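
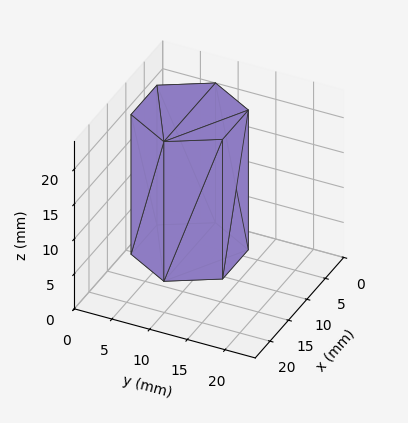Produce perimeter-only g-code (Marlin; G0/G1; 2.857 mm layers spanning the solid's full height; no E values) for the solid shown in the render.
Reading the render: the shape is a regular 6-sided prism (a cylinder approximated with 6 flat sides), circumscribed radius ≈ 7 mm, height ≈ 20 mm (dimensions read to the nearest mm from the axis ticks). For the g-code, the solid's height is divided into equal slices at the stated Δz and each level perimeter traced with G1 moves after a G0 lift.

; perimeter-only toolpath
G21 ; units = mm
G90 ; absolute positioning
G28 ; home
; layer 1
G0 Z2.857
G0 X14.000 Y7.000
G1 X10.500 Y13.062
G1 X3.500 Y13.062
G1 X0.000 Y7.000
G1 X3.500 Y0.938
G1 X10.500 Y0.938
G1 X14.000 Y7.000
; layer 2
G0 Z5.714
G0 X14.000 Y7.000
G1 X10.500 Y13.062
G1 X3.500 Y13.062
G1 X0.000 Y7.000
G1 X3.500 Y0.938
G1 X10.500 Y0.938
G1 X14.000 Y7.000
; layer 3
G0 Z8.571
G0 X14.000 Y7.000
G1 X10.500 Y13.062
G1 X3.500 Y13.062
G1 X0.000 Y7.000
G1 X3.500 Y0.938
G1 X10.500 Y0.938
G1 X14.000 Y7.000
; layer 4
G0 Z11.429
G0 X14.000 Y7.000
G1 X10.500 Y13.062
G1 X3.500 Y13.062
G1 X0.000 Y7.000
G1 X3.500 Y0.938
G1 X10.500 Y0.938
G1 X14.000 Y7.000
; layer 5
G0 Z14.286
G0 X14.000 Y7.000
G1 X10.500 Y13.062
G1 X3.500 Y13.062
G1 X0.000 Y7.000
G1 X3.500 Y0.938
G1 X10.500 Y0.938
G1 X14.000 Y7.000
; layer 6
G0 Z17.143
G0 X14.000 Y7.000
G1 X10.500 Y13.062
G1 X3.500 Y13.062
G1 X0.000 Y7.000
G1 X3.500 Y0.938
G1 X10.500 Y0.938
G1 X14.000 Y7.000
; layer 7
G0 Z20.000
G0 X14.000 Y7.000
G1 X10.500 Y13.062
G1 X3.500 Y13.062
G1 X0.000 Y7.000
G1 X3.500 Y0.938
G1 X10.500 Y0.938
G1 X14.000 Y7.000
M2 ; end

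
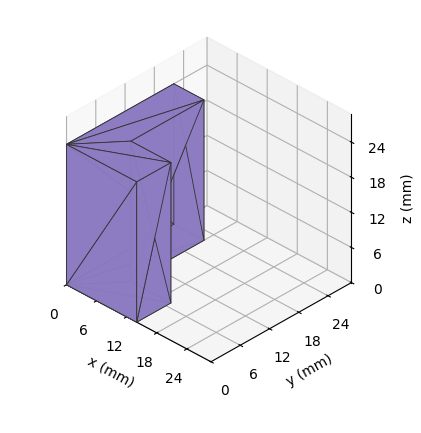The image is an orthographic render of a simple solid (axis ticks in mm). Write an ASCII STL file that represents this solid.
Reading the render: the shape is an L-shaped prism: outer 14 × 22 mm, arm thicknesses ≈ 7 mm (horizontal) and 6 mm (vertical), extruded 24 mm in z (dimensions read to the nearest mm from the axis ticks). For the STL, each face is triangulated and given an outward normal.

solid part
  facet normal 0.0000 0.0000 -1.0000
    outer loop
      vertex 14.000 7.000 0.000
      vertex 14.000 0.000 0.000
      vertex 0.000 0.000 0.000
    endloop
  endfacet
  facet normal 0.0000 0.0000 -1.0000
    outer loop
      vertex 6.000 7.000 0.000
      vertex 14.000 7.000 0.000
      vertex 0.000 0.000 0.000
    endloop
  endfacet
  facet normal 0.0000 0.0000 -1.0000
    outer loop
      vertex 6.000 22.000 0.000
      vertex 6.000 7.000 0.000
      vertex 0.000 0.000 0.000
    endloop
  endfacet
  facet normal 0.0000 0.0000 -1.0000
    outer loop
      vertex 0.000 22.000 0.000
      vertex 6.000 22.000 0.000
      vertex 0.000 0.000 0.000
    endloop
  endfacet
  facet normal 0.0000 0.0000 1.0000
    outer loop
      vertex 0.000 0.000 24.000
      vertex 14.000 0.000 24.000
      vertex 14.000 7.000 24.000
    endloop
  endfacet
  facet normal 0.0000 0.0000 1.0000
    outer loop
      vertex 0.000 0.000 24.000
      vertex 14.000 7.000 24.000
      vertex 6.000 7.000 24.000
    endloop
  endfacet
  facet normal 0.0000 0.0000 1.0000
    outer loop
      vertex 0.000 0.000 24.000
      vertex 6.000 7.000 24.000
      vertex 6.000 22.000 24.000
    endloop
  endfacet
  facet normal 0.0000 0.0000 1.0000
    outer loop
      vertex 0.000 0.000 24.000
      vertex 6.000 22.000 24.000
      vertex 0.000 22.000 24.000
    endloop
  endfacet
  facet normal 0.0000 -1.0000 0.0000
    outer loop
      vertex 0.000 0.000 0.000
      vertex 14.000 0.000 0.000
      vertex 14.000 0.000 24.000
    endloop
  endfacet
  facet normal 0.0000 -1.0000 0.0000
    outer loop
      vertex 0.000 0.000 0.000
      vertex 14.000 0.000 24.000
      vertex 0.000 0.000 24.000
    endloop
  endfacet
  facet normal 1.0000 0.0000 0.0000
    outer loop
      vertex 14.000 0.000 0.000
      vertex 14.000 7.000 0.000
      vertex 14.000 7.000 24.000
    endloop
  endfacet
  facet normal 1.0000 0.0000 0.0000
    outer loop
      vertex 14.000 0.000 0.000
      vertex 14.000 7.000 24.000
      vertex 14.000 0.000 24.000
    endloop
  endfacet
  facet normal 0.0000 1.0000 0.0000
    outer loop
      vertex 14.000 7.000 0.000
      vertex 6.000 7.000 0.000
      vertex 6.000 7.000 24.000
    endloop
  endfacet
  facet normal 0.0000 1.0000 0.0000
    outer loop
      vertex 14.000 7.000 0.000
      vertex 6.000 7.000 24.000
      vertex 14.000 7.000 24.000
    endloop
  endfacet
  facet normal 1.0000 0.0000 0.0000
    outer loop
      vertex 6.000 7.000 0.000
      vertex 6.000 22.000 0.000
      vertex 6.000 22.000 24.000
    endloop
  endfacet
  facet normal 1.0000 0.0000 0.0000
    outer loop
      vertex 6.000 7.000 0.000
      vertex 6.000 22.000 24.000
      vertex 6.000 7.000 24.000
    endloop
  endfacet
  facet normal 0.0000 1.0000 0.0000
    outer loop
      vertex 6.000 22.000 0.000
      vertex 0.000 22.000 0.000
      vertex 0.000 22.000 24.000
    endloop
  endfacet
  facet normal 0.0000 1.0000 0.0000
    outer loop
      vertex 6.000 22.000 0.000
      vertex 0.000 22.000 24.000
      vertex 6.000 22.000 24.000
    endloop
  endfacet
  facet normal -1.0000 0.0000 0.0000
    outer loop
      vertex 0.000 22.000 0.000
      vertex 0.000 0.000 0.000
      vertex 0.000 0.000 24.000
    endloop
  endfacet
  facet normal -1.0000 0.0000 0.0000
    outer loop
      vertex 0.000 22.000 0.000
      vertex 0.000 0.000 24.000
      vertex 0.000 22.000 24.000
    endloop
  endfacet
endsolid part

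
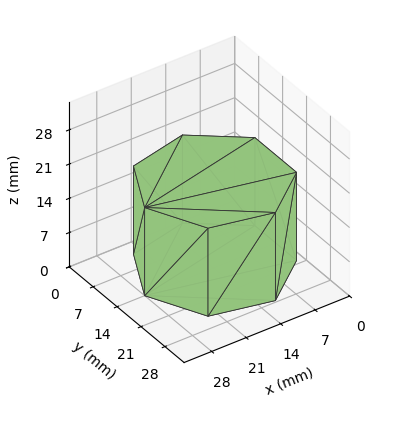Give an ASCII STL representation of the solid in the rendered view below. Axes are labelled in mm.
Reading the render: the shape is a regular 7-sided prism (a cylinder approximated with 7 flat sides), circumscribed radius ≈ 14 mm, height ≈ 18 mm (dimensions read to the nearest mm from the axis ticks). For the STL, each face is triangulated and given an outward normal.

solid part
  facet normal 0.0000 0.0000 -1.0000
    outer loop
      vertex 10.9 27.6 0.0
      vertex 22.7 24.9 0.0
      vertex 28.0 14.0 0.0
    endloop
  endfacet
  facet normal 0.0000 0.0000 -1.0000
    outer loop
      vertex 1.4 20.1 0.0
      vertex 10.9 27.6 0.0
      vertex 28.0 14.0 0.0
    endloop
  endfacet
  facet normal 0.0000 0.0000 -1.0000
    outer loop
      vertex 1.4 7.9 0.0
      vertex 1.4 20.1 0.0
      vertex 28.0 14.0 0.0
    endloop
  endfacet
  facet normal 0.0000 0.0000 -1.0000
    outer loop
      vertex 10.9 0.4 0.0
      vertex 1.4 7.9 0.0
      vertex 28.0 14.0 0.0
    endloop
  endfacet
  facet normal 0.0000 0.0000 -1.0000
    outer loop
      vertex 22.7 3.1 0.0
      vertex 10.9 0.4 0.0
      vertex 28.0 14.0 0.0
    endloop
  endfacet
  facet normal 0.0000 0.0000 1.0000
    outer loop
      vertex 28.0 14.0 18.0
      vertex 22.7 24.9 18.0
      vertex 10.9 27.6 18.0
    endloop
  endfacet
  facet normal 0.0000 0.0000 1.0000
    outer loop
      vertex 28.0 14.0 18.0
      vertex 10.9 27.6 18.0
      vertex 1.4 20.1 18.0
    endloop
  endfacet
  facet normal 0.0000 0.0000 1.0000
    outer loop
      vertex 28.0 14.0 18.0
      vertex 1.4 20.1 18.0
      vertex 1.4 7.9 18.0
    endloop
  endfacet
  facet normal 0.0000 0.0000 1.0000
    outer loop
      vertex 28.0 14.0 18.0
      vertex 1.4 7.9 18.0
      vertex 10.9 0.4 18.0
    endloop
  endfacet
  facet normal 0.0000 0.0000 1.0000
    outer loop
      vertex 28.0 14.0 18.0
      vertex 10.9 0.4 18.0
      vertex 22.7 3.1 18.0
    endloop
  endfacet
  facet normal 0.8993 0.4373 0.0000
    outer loop
      vertex 28.0 14.0 0.0
      vertex 22.7 24.9 0.0
      vertex 22.7 24.9 18.0
    endloop
  endfacet
  facet normal 0.8993 0.4373 0.0000
    outer loop
      vertex 28.0 14.0 0.0
      vertex 22.7 24.9 18.0
      vertex 28.0 14.0 18.0
    endloop
  endfacet
  facet normal 0.2230 0.9748 0.0000
    outer loop
      vertex 22.7 24.9 0.0
      vertex 10.9 27.6 0.0
      vertex 10.9 27.6 18.0
    endloop
  endfacet
  facet normal 0.2230 0.9748 0.0000
    outer loop
      vertex 22.7 24.9 0.0
      vertex 10.9 27.6 18.0
      vertex 22.7 24.9 18.0
    endloop
  endfacet
  facet normal -0.6196 0.7849 0.0000
    outer loop
      vertex 10.9 27.6 0.0
      vertex 1.4 20.1 0.0
      vertex 1.4 20.1 18.0
    endloop
  endfacet
  facet normal -0.6196 0.7849 0.0000
    outer loop
      vertex 10.9 27.6 0.0
      vertex 1.4 20.1 18.0
      vertex 10.9 27.6 18.0
    endloop
  endfacet
  facet normal -1.0000 0.0000 0.0000
    outer loop
      vertex 1.4 20.1 0.0
      vertex 1.4 7.9 0.0
      vertex 1.4 7.9 18.0
    endloop
  endfacet
  facet normal -1.0000 0.0000 0.0000
    outer loop
      vertex 1.4 20.1 0.0
      vertex 1.4 7.9 18.0
      vertex 1.4 20.1 18.0
    endloop
  endfacet
  facet normal -0.6196 -0.7849 0.0000
    outer loop
      vertex 1.4 7.9 0.0
      vertex 10.9 0.4 0.0
      vertex 10.9 0.4 18.0
    endloop
  endfacet
  facet normal -0.6196 -0.7849 0.0000
    outer loop
      vertex 1.4 7.9 0.0
      vertex 10.9 0.4 18.0
      vertex 1.4 7.9 18.0
    endloop
  endfacet
  facet normal 0.2230 -0.9748 0.0000
    outer loop
      vertex 10.9 0.4 0.0
      vertex 22.7 3.1 0.0
      vertex 22.7 3.1 18.0
    endloop
  endfacet
  facet normal 0.2230 -0.9748 0.0000
    outer loop
      vertex 10.9 0.4 0.0
      vertex 22.7 3.1 18.0
      vertex 10.9 0.4 18.0
    endloop
  endfacet
  facet normal 0.8993 -0.4373 0.0000
    outer loop
      vertex 22.7 3.1 0.0
      vertex 28.0 14.0 0.0
      vertex 28.0 14.0 18.0
    endloop
  endfacet
  facet normal 0.8993 -0.4373 0.0000
    outer loop
      vertex 22.7 3.1 0.0
      vertex 28.0 14.0 18.0
      vertex 22.7 3.1 18.0
    endloop
  endfacet
endsolid part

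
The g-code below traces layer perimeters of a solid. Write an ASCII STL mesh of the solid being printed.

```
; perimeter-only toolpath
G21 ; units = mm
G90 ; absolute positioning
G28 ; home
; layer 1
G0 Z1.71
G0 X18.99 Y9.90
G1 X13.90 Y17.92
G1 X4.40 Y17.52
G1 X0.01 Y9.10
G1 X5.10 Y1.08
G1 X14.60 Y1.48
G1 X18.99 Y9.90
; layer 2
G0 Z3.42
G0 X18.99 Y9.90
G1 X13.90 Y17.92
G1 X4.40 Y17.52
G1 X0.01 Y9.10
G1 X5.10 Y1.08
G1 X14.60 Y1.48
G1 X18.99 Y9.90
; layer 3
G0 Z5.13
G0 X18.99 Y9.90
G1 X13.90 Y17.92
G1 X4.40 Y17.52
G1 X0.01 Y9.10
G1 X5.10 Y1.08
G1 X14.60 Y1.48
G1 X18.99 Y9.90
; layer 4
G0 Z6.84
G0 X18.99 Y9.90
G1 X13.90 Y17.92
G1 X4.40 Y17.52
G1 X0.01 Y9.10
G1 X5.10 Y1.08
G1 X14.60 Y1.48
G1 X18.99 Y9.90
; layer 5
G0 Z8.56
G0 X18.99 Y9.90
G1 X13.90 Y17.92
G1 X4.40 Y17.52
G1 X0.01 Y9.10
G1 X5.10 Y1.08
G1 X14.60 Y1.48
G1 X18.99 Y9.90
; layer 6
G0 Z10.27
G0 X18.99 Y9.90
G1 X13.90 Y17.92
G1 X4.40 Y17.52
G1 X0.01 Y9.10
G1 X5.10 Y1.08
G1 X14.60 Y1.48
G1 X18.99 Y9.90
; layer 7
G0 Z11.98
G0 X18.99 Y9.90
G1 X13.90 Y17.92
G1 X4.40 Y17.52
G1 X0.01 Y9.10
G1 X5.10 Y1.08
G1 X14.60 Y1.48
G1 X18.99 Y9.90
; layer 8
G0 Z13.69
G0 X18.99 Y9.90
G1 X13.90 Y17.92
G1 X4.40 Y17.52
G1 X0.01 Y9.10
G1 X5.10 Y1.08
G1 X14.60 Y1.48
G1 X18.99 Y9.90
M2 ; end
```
solid part
  facet normal 0.0000 0.0000 -1.0000
    outer loop
      vertex 4.40 17.52 0.00
      vertex 13.90 17.92 0.00
      vertex 18.99 9.90 0.00
    endloop
  endfacet
  facet normal 0.0000 0.0000 -1.0000
    outer loop
      vertex 0.01 9.10 0.00
      vertex 4.40 17.52 0.00
      vertex 18.99 9.90 0.00
    endloop
  endfacet
  facet normal 0.0000 0.0000 -1.0000
    outer loop
      vertex 5.10 1.08 0.00
      vertex 0.01 9.10 0.00
      vertex 18.99 9.90 0.00
    endloop
  endfacet
  facet normal 0.0000 0.0000 -1.0000
    outer loop
      vertex 14.60 1.48 0.00
      vertex 5.10 1.08 0.00
      vertex 18.99 9.90 0.00
    endloop
  endfacet
  facet normal 0.0000 0.0000 1.0000
    outer loop
      vertex 18.99 9.90 13.69
      vertex 13.90 17.92 13.69
      vertex 4.40 17.52 13.69
    endloop
  endfacet
  facet normal 0.0000 0.0000 1.0000
    outer loop
      vertex 18.99 9.90 13.69
      vertex 4.40 17.52 13.69
      vertex 0.01 9.10 13.69
    endloop
  endfacet
  facet normal 0.0000 0.0000 1.0000
    outer loop
      vertex 18.99 9.90 13.69
      vertex 0.01 9.10 13.69
      vertex 5.10 1.08 13.69
    endloop
  endfacet
  facet normal 0.0000 0.0000 1.0000
    outer loop
      vertex 18.99 9.90 13.69
      vertex 5.10 1.08 13.69
      vertex 14.60 1.48 13.69
    endloop
  endfacet
  facet normal 0.8443 0.5359 0.0000
    outer loop
      vertex 18.99 9.90 0.00
      vertex 13.90 17.92 0.00
      vertex 13.90 17.92 13.69
    endloop
  endfacet
  facet normal 0.8443 0.5359 0.0000
    outer loop
      vertex 18.99 9.90 0.00
      vertex 13.90 17.92 13.69
      vertex 18.99 9.90 13.69
    endloop
  endfacet
  facet normal -0.0421 0.9991 0.0000
    outer loop
      vertex 13.90 17.92 0.00
      vertex 4.40 17.52 0.00
      vertex 4.40 17.52 13.69
    endloop
  endfacet
  facet normal -0.0421 0.9991 0.0000
    outer loop
      vertex 13.90 17.92 0.00
      vertex 4.40 17.52 13.69
      vertex 13.90 17.92 13.69
    endloop
  endfacet
  facet normal -0.8867 0.4623 0.0000
    outer loop
      vertex 4.40 17.52 0.00
      vertex 0.01 9.10 0.00
      vertex 0.01 9.10 13.69
    endloop
  endfacet
  facet normal -0.8867 0.4623 0.0000
    outer loop
      vertex 4.40 17.52 0.00
      vertex 0.01 9.10 13.69
      vertex 4.40 17.52 13.69
    endloop
  endfacet
  facet normal -0.8443 -0.5359 0.0000
    outer loop
      vertex 0.01 9.10 0.00
      vertex 5.10 1.08 0.00
      vertex 5.10 1.08 13.69
    endloop
  endfacet
  facet normal -0.8443 -0.5359 0.0000
    outer loop
      vertex 0.01 9.10 0.00
      vertex 5.10 1.08 13.69
      vertex 0.01 9.10 13.69
    endloop
  endfacet
  facet normal 0.0421 -0.9991 0.0000
    outer loop
      vertex 5.10 1.08 0.00
      vertex 14.60 1.48 0.00
      vertex 14.60 1.48 13.69
    endloop
  endfacet
  facet normal 0.0421 -0.9991 0.0000
    outer loop
      vertex 5.10 1.08 0.00
      vertex 14.60 1.48 13.69
      vertex 5.10 1.08 13.69
    endloop
  endfacet
  facet normal 0.8867 -0.4623 0.0000
    outer loop
      vertex 14.60 1.48 0.00
      vertex 18.99 9.90 0.00
      vertex 18.99 9.90 13.69
    endloop
  endfacet
  facet normal 0.8867 -0.4623 0.0000
    outer loop
      vertex 14.60 1.48 0.00
      vertex 18.99 9.90 13.69
      vertex 14.60 1.48 13.69
    endloop
  endfacet
endsolid part

The G0 Z moves step by Δz≈1.71 mm. Every layer's G1 loop is the same polygon, so the solid is a straight extrusion of it from z=0 to z≈13.7. Closing with flat bottom and top caps and triangulating gives 20 facets — a regular 6-sided prism (a cylinder approximated with 6 flat sides), circumscribed radius ≈ 9.5 mm, height ≈ 13.7 mm.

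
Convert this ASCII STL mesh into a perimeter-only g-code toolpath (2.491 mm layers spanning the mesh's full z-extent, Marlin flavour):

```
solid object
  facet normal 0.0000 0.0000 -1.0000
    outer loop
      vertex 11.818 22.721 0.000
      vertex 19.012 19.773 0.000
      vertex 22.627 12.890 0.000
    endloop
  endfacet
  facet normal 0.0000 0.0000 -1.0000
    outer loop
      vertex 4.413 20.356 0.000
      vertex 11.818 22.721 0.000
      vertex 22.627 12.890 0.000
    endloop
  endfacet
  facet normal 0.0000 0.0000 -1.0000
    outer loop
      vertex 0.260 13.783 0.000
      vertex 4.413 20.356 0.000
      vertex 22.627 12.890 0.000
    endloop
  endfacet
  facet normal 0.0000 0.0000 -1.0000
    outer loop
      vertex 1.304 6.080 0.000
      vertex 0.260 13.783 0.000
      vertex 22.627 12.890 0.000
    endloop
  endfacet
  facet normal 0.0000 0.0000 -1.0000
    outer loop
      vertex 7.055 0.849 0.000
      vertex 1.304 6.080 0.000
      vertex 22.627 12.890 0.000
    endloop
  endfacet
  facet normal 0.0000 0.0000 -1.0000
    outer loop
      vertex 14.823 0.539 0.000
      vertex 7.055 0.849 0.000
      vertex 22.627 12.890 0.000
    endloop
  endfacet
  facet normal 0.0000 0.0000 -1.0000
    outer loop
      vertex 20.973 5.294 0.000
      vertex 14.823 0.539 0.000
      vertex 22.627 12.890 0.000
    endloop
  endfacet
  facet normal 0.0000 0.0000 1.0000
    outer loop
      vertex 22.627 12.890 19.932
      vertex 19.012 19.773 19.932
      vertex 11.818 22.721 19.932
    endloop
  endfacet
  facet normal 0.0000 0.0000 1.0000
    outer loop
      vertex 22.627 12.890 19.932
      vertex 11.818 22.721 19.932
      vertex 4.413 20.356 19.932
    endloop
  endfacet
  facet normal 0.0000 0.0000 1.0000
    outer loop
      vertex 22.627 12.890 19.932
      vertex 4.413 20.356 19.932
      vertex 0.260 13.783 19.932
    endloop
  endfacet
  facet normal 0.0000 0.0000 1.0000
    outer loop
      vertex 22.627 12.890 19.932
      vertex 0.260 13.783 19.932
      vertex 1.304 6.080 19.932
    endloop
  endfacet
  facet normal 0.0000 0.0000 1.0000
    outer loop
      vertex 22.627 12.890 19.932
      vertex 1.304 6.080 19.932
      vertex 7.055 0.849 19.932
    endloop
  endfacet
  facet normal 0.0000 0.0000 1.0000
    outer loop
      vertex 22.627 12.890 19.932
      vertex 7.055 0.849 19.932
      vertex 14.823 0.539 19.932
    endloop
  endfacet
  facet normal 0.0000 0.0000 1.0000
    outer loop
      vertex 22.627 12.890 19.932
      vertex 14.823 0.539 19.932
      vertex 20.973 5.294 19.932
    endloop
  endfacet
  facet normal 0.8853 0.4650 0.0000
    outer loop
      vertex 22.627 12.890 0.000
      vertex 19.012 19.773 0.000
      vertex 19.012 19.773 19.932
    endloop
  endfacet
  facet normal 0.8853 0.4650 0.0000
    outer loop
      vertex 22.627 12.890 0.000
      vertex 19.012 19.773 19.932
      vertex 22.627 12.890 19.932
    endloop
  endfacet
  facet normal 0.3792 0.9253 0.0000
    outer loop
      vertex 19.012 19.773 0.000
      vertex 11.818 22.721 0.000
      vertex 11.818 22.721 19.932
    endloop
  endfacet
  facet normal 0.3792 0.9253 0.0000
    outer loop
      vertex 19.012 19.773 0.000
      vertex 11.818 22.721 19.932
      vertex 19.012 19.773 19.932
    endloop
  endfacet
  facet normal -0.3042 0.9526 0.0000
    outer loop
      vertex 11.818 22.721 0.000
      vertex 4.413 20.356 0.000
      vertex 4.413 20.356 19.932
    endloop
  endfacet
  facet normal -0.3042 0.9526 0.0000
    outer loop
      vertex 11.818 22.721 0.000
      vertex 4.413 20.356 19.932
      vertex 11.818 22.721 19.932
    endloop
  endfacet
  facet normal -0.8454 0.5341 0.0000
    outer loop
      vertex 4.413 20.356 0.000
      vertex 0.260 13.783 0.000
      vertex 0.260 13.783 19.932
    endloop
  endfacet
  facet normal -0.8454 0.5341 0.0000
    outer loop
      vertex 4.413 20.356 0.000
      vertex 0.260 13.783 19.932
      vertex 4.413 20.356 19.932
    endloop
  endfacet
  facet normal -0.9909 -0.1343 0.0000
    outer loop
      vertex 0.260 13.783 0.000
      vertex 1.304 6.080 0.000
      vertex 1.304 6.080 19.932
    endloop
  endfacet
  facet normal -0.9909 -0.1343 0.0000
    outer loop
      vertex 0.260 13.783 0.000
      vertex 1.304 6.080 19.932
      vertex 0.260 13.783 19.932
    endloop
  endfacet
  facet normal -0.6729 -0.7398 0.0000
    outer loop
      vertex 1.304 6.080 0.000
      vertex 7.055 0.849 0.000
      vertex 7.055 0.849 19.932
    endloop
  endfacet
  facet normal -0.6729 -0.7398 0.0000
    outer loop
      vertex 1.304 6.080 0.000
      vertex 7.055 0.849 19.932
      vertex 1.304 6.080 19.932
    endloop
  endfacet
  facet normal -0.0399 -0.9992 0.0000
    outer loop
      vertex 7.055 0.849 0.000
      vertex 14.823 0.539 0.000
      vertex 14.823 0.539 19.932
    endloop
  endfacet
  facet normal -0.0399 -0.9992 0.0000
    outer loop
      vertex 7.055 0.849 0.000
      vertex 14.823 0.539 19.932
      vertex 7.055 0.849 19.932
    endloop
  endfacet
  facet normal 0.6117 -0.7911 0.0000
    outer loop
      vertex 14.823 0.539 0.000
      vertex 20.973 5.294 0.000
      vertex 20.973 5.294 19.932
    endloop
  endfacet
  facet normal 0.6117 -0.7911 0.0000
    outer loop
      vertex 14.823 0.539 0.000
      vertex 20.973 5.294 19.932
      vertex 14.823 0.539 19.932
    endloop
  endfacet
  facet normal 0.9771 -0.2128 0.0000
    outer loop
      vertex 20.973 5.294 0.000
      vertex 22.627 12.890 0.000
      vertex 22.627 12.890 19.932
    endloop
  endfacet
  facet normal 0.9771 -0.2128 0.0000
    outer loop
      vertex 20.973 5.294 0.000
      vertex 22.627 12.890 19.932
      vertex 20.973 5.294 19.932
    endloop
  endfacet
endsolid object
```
; perimeter-only toolpath
G21 ; units = mm
G90 ; absolute positioning
G28 ; home
; layer 1
G0 Z2.491
G0 X22.627 Y12.890
G1 X19.012 Y19.773
G1 X11.818 Y22.721
G1 X4.413 Y20.356
G1 X0.260 Y13.783
G1 X1.304 Y6.080
G1 X7.055 Y0.849
G1 X14.823 Y0.539
G1 X20.973 Y5.294
G1 X22.627 Y12.890
; layer 2
G0 Z4.983
G0 X22.627 Y12.890
G1 X19.012 Y19.773
G1 X11.818 Y22.721
G1 X4.413 Y20.356
G1 X0.260 Y13.783
G1 X1.304 Y6.080
G1 X7.055 Y0.849
G1 X14.823 Y0.539
G1 X20.973 Y5.294
G1 X22.627 Y12.890
; layer 3
G0 Z7.474
G0 X22.627 Y12.890
G1 X19.012 Y19.773
G1 X11.818 Y22.721
G1 X4.413 Y20.356
G1 X0.260 Y13.783
G1 X1.304 Y6.080
G1 X7.055 Y0.849
G1 X14.823 Y0.539
G1 X20.973 Y5.294
G1 X22.627 Y12.890
; layer 4
G0 Z9.966
G0 X22.627 Y12.890
G1 X19.012 Y19.773
G1 X11.818 Y22.721
G1 X4.413 Y20.356
G1 X0.260 Y13.783
G1 X1.304 Y6.080
G1 X7.055 Y0.849
G1 X14.823 Y0.539
G1 X20.973 Y5.294
G1 X22.627 Y12.890
; layer 5
G0 Z12.457
G0 X22.627 Y12.890
G1 X19.012 Y19.773
G1 X11.818 Y22.721
G1 X4.413 Y20.356
G1 X0.260 Y13.783
G1 X1.304 Y6.080
G1 X7.055 Y0.849
G1 X14.823 Y0.539
G1 X20.973 Y5.294
G1 X22.627 Y12.890
; layer 6
G0 Z14.949
G0 X22.627 Y12.890
G1 X19.012 Y19.773
G1 X11.818 Y22.721
G1 X4.413 Y20.356
G1 X0.260 Y13.783
G1 X1.304 Y6.080
G1 X7.055 Y0.849
G1 X14.823 Y0.539
G1 X20.973 Y5.294
G1 X22.627 Y12.890
; layer 7
G0 Z17.441
G0 X22.627 Y12.890
G1 X19.012 Y19.773
G1 X11.818 Y22.721
G1 X4.413 Y20.356
G1 X0.260 Y13.783
G1 X1.304 Y6.080
G1 X7.055 Y0.849
G1 X14.823 Y0.539
G1 X20.973 Y5.294
G1 X22.627 Y12.890
; layer 8
G0 Z19.932
G0 X22.627 Y12.890
G1 X19.012 Y19.773
G1 X11.818 Y22.721
G1 X4.413 Y20.356
G1 X0.260 Y13.783
G1 X1.304 Y6.080
G1 X7.055 Y0.849
G1 X14.823 Y0.539
G1 X20.973 Y5.294
G1 X22.627 Y12.890
M2 ; end

The solid is a regular 9-sided prism (a cylinder approximated with 9 flat sides), circumscribed radius ≈ 11.4 mm, height ≈ 19.9 mm. Slicing at Δz = 2.491 mm — 8 equal slices spanning the solid's height, so layer i sits at z = i·h/8 — gives 8 non-empty perimeters. Each is a 9-segment closed polygon; G0 lifts to the layer z and rapids to the start vertex, then G1 traces the edges.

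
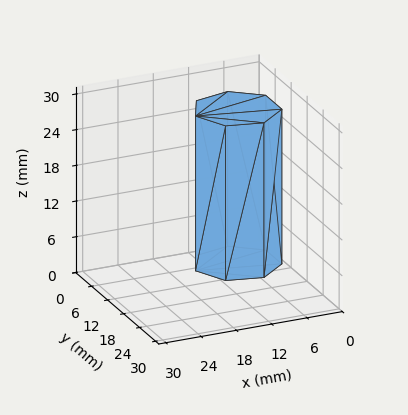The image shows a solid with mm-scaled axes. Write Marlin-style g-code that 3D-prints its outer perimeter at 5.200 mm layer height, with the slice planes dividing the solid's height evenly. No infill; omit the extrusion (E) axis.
Reading the render: the shape is a regular 7-sided prism (a cylinder approximated with 7 flat sides), circumscribed radius ≈ 7 mm, height ≈ 26 mm (dimensions read to the nearest mm from the axis ticks). For the g-code, the solid's height is divided into equal slices at the stated Δz and each level perimeter traced with G1 moves after a G0 lift.

; perimeter-only toolpath
G21 ; units = mm
G90 ; absolute positioning
G28 ; home
; layer 1
G0 Z5.200
G0 X14.000 Y7.000
G1 X11.364 Y12.473
G1 X5.442 Y13.824
G1 X0.693 Y10.037
G1 X0.693 Y3.963
G1 X5.442 Y0.176
G1 X11.364 Y1.527
G1 X14.000 Y7.000
; layer 2
G0 Z10.400
G0 X14.000 Y7.000
G1 X11.364 Y12.473
G1 X5.442 Y13.824
G1 X0.693 Y10.037
G1 X0.693 Y3.963
G1 X5.442 Y0.176
G1 X11.364 Y1.527
G1 X14.000 Y7.000
; layer 3
G0 Z15.600
G0 X14.000 Y7.000
G1 X11.364 Y12.473
G1 X5.442 Y13.824
G1 X0.693 Y10.037
G1 X0.693 Y3.963
G1 X5.442 Y0.176
G1 X11.364 Y1.527
G1 X14.000 Y7.000
; layer 4
G0 Z20.800
G0 X14.000 Y7.000
G1 X11.364 Y12.473
G1 X5.442 Y13.824
G1 X0.693 Y10.037
G1 X0.693 Y3.963
G1 X5.442 Y0.176
G1 X11.364 Y1.527
G1 X14.000 Y7.000
; layer 5
G0 Z26.000
G0 X14.000 Y7.000
G1 X11.364 Y12.473
G1 X5.442 Y13.824
G1 X0.693 Y10.037
G1 X0.693 Y3.963
G1 X5.442 Y0.176
G1 X11.364 Y1.527
G1 X14.000 Y7.000
M2 ; end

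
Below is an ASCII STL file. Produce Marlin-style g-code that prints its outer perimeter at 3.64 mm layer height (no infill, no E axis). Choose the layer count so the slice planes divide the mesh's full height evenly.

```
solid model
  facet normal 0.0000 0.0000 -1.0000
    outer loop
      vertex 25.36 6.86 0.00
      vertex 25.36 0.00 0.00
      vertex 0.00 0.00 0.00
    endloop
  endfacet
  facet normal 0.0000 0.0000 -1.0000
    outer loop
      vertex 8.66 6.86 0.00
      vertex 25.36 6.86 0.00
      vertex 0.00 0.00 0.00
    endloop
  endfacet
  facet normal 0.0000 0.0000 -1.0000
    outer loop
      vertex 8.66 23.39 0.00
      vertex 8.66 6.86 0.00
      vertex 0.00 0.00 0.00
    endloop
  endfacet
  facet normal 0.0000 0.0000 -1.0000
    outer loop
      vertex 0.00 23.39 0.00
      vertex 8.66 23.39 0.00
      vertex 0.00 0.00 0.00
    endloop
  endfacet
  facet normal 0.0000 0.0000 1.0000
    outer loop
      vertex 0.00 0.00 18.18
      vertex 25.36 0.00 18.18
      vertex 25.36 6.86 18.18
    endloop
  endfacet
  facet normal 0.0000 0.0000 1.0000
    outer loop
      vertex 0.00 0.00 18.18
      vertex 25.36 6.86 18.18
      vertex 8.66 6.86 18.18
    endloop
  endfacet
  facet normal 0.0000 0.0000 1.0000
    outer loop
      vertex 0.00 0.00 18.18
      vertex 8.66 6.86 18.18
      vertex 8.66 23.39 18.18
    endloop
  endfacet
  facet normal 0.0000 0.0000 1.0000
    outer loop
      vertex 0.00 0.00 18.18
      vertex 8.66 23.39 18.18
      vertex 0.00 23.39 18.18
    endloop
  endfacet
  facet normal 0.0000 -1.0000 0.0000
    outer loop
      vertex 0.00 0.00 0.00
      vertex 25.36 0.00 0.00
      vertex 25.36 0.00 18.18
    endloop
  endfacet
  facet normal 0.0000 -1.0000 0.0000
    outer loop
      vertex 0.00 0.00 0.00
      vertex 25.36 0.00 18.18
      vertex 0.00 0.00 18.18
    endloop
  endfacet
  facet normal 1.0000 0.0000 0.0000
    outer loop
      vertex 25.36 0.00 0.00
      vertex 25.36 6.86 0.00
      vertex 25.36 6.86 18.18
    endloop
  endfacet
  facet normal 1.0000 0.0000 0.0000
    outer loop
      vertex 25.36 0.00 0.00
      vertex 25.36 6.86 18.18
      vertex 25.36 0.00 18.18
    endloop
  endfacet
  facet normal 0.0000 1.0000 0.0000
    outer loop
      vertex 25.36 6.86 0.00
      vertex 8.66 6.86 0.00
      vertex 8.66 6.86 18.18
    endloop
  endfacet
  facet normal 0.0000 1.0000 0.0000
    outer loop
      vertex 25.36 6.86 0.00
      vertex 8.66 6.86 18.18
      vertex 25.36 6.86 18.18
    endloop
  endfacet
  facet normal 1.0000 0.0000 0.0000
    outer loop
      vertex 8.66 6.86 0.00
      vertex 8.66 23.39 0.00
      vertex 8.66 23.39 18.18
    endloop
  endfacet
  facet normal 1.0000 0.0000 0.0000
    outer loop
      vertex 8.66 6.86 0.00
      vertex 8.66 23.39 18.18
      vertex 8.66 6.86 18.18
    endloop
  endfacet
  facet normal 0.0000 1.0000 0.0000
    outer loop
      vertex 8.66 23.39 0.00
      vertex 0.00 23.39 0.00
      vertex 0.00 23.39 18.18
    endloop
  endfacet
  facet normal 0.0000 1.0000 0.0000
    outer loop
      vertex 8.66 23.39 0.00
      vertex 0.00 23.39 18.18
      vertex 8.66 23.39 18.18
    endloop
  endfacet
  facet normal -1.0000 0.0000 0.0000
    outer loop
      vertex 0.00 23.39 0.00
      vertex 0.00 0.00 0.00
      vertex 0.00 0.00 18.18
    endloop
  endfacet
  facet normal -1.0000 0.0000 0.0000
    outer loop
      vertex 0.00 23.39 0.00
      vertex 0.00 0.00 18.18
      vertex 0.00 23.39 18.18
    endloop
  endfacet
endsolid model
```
; perimeter-only toolpath
G21 ; units = mm
G90 ; absolute positioning
G28 ; home
; layer 1
G0 Z3.64
G0 X0.00 Y0.00
G1 X25.36 Y0.00
G1 X25.36 Y6.86
G1 X8.66 Y6.86
G1 X8.66 Y23.39
G1 X0.00 Y23.39
G1 X0.00 Y0.00
; layer 2
G0 Z7.27
G0 X0.00 Y0.00
G1 X25.36 Y0.00
G1 X25.36 Y6.86
G1 X8.66 Y6.86
G1 X8.66 Y23.39
G1 X0.00 Y23.39
G1 X0.00 Y0.00
; layer 3
G0 Z10.91
G0 X0.00 Y0.00
G1 X25.36 Y0.00
G1 X25.36 Y6.86
G1 X8.66 Y6.86
G1 X8.66 Y23.39
G1 X0.00 Y23.39
G1 X0.00 Y0.00
; layer 4
G0 Z14.54
G0 X0.00 Y0.00
G1 X25.36 Y0.00
G1 X25.36 Y6.86
G1 X8.66 Y6.86
G1 X8.66 Y23.39
G1 X0.00 Y23.39
G1 X0.00 Y0.00
; layer 5
G0 Z18.18
G0 X0.00 Y0.00
G1 X25.36 Y0.00
G1 X25.36 Y6.86
G1 X8.66 Y6.86
G1 X8.66 Y23.39
G1 X0.00 Y23.39
G1 X0.00 Y0.00
M2 ; end

The solid is an L-shaped prism: outer 25.4 × 23.4 mm, arm thicknesses ≈ 6.86 mm (horizontal) and 8.66 mm (vertical), extruded 18.2 mm in z. Slicing at Δz = 3.64 mm — 5 equal slices spanning the solid's height, so layer i sits at z = i·h/5 — gives 5 non-empty perimeters. Each is a 6-segment closed polygon; G0 lifts to the layer z and rapids to the start vertex, then G1 traces the edges.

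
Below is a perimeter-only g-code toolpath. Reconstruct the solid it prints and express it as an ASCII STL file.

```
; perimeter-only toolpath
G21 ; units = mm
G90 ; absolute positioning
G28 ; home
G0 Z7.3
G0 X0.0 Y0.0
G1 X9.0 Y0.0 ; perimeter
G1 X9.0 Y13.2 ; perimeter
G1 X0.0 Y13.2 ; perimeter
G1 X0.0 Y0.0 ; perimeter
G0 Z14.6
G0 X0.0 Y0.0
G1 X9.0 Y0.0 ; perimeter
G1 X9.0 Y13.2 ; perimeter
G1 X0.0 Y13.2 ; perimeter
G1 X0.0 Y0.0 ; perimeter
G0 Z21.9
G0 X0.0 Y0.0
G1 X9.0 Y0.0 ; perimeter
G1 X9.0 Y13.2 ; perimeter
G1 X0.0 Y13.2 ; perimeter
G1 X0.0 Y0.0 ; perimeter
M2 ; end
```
solid part
  facet normal 0.0000 0.0000 -1.0000
    outer loop
      vertex 9.0 13.2 0.0
      vertex 9.0 0.0 0.0
      vertex 0.0 0.0 0.0
    endloop
  endfacet
  facet normal 0.0000 0.0000 -1.0000
    outer loop
      vertex 0.0 13.2 0.0
      vertex 9.0 13.2 0.0
      vertex 0.0 0.0 0.0
    endloop
  endfacet
  facet normal 0.0000 0.0000 1.0000
    outer loop
      vertex 0.0 0.0 21.9
      vertex 9.0 0.0 21.9
      vertex 9.0 13.2 21.9
    endloop
  endfacet
  facet normal 0.0000 0.0000 1.0000
    outer loop
      vertex 0.0 0.0 21.9
      vertex 9.0 13.2 21.9
      vertex 0.0 13.2 21.9
    endloop
  endfacet
  facet normal 0.0000 -1.0000 0.0000
    outer loop
      vertex 0.0 0.0 0.0
      vertex 9.0 0.0 0.0
      vertex 9.0 0.0 21.9
    endloop
  endfacet
  facet normal 0.0000 -1.0000 0.0000
    outer loop
      vertex 0.0 0.0 0.0
      vertex 9.0 0.0 21.9
      vertex 0.0 0.0 21.9
    endloop
  endfacet
  facet normal 0.0000 1.0000 0.0000
    outer loop
      vertex 9.0 13.2 21.9
      vertex 9.0 13.2 0.0
      vertex 0.0 13.2 0.0
    endloop
  endfacet
  facet normal 0.0000 1.0000 0.0000
    outer loop
      vertex 0.0 13.2 21.9
      vertex 9.0 13.2 21.9
      vertex 0.0 13.2 0.0
    endloop
  endfacet
  facet normal -1.0000 0.0000 0.0000
    outer loop
      vertex 0.0 13.2 21.9
      vertex 0.0 13.2 0.0
      vertex 0.0 0.0 0.0
    endloop
  endfacet
  facet normal -1.0000 0.0000 0.0000
    outer loop
      vertex 0.0 0.0 21.9
      vertex 0.0 13.2 21.9
      vertex 0.0 0.0 0.0
    endloop
  endfacet
  facet normal 1.0000 0.0000 0.0000
    outer loop
      vertex 9.0 0.0 0.0
      vertex 9.0 13.2 0.0
      vertex 9.0 13.2 21.9
    endloop
  endfacet
  facet normal 1.0000 0.0000 0.0000
    outer loop
      vertex 9.0 0.0 0.0
      vertex 9.0 13.2 21.9
      vertex 9.0 0.0 21.9
    endloop
  endfacet
endsolid part

The G0 Z moves step by Δz≈7.3 mm. Every layer's G1 loop is the same polygon, so the solid is a straight extrusion of it from z=0 to z≈21.9. Closing with flat bottom and top caps and triangulating gives 12 facets — a rectangular box, roughly 9 × 13.2 mm footprint and 21.9 mm tall.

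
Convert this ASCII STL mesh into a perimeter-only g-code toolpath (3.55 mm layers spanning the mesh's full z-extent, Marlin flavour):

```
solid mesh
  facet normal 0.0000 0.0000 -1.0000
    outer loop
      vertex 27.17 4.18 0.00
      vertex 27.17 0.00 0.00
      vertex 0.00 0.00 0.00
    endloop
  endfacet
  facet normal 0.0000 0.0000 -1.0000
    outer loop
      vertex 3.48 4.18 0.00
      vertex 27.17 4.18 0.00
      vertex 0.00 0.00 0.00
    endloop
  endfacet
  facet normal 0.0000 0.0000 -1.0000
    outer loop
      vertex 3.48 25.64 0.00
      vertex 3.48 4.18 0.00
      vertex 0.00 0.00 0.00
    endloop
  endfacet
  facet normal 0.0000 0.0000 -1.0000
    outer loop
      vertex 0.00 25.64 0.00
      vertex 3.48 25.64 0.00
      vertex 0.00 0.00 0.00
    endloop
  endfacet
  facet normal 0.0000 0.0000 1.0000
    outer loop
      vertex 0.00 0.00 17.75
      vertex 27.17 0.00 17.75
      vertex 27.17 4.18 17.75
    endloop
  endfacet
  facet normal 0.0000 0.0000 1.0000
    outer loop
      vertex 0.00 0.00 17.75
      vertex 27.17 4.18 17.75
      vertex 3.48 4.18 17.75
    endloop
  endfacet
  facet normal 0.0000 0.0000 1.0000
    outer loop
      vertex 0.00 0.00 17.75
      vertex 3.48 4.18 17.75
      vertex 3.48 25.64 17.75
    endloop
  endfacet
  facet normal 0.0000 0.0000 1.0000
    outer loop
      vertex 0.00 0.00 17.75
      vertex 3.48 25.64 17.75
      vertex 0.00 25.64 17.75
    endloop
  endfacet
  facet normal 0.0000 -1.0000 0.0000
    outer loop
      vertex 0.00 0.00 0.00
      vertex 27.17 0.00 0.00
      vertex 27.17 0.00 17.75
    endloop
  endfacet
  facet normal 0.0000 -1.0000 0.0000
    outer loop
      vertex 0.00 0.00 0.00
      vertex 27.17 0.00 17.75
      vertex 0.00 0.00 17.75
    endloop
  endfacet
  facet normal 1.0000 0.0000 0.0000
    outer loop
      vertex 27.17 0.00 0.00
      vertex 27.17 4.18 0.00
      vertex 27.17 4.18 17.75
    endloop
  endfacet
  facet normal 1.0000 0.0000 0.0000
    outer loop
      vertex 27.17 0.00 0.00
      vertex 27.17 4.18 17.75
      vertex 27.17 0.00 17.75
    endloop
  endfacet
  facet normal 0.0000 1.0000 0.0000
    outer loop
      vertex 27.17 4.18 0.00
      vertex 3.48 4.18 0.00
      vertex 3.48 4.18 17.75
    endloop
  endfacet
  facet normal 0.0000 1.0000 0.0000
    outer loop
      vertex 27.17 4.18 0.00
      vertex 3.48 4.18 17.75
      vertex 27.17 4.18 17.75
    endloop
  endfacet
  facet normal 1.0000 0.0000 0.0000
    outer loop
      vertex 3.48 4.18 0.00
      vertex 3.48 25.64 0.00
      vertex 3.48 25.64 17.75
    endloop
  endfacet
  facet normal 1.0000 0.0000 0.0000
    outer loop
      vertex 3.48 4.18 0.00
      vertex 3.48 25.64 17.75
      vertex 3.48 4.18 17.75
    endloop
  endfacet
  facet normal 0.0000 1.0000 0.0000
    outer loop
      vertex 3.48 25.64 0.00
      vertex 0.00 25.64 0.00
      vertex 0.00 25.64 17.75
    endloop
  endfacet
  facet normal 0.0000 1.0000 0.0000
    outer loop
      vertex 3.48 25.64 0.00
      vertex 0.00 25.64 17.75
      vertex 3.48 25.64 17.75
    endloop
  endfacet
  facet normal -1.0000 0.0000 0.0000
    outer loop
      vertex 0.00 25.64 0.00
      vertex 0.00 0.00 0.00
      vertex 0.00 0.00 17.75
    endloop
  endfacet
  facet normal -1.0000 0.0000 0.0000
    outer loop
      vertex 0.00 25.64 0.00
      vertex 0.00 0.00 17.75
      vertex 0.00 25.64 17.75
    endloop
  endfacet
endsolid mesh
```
; perimeter-only toolpath
G21 ; units = mm
G90 ; absolute positioning
G28 ; home
; layer 1
G0 Z3.55
G0 X0.00 Y0.00
G1 X27.17 Y0.00
G1 X27.17 Y4.18
G1 X3.48 Y4.18
G1 X3.48 Y25.64
G1 X0.00 Y25.64
G1 X0.00 Y0.00
; layer 2
G0 Z7.10
G0 X0.00 Y0.00
G1 X27.17 Y0.00
G1 X27.17 Y4.18
G1 X3.48 Y4.18
G1 X3.48 Y25.64
G1 X0.00 Y25.64
G1 X0.00 Y0.00
; layer 3
G0 Z10.65
G0 X0.00 Y0.00
G1 X27.17 Y0.00
G1 X27.17 Y4.18
G1 X3.48 Y4.18
G1 X3.48 Y25.64
G1 X0.00 Y25.64
G1 X0.00 Y0.00
; layer 4
G0 Z14.20
G0 X0.00 Y0.00
G1 X27.17 Y0.00
G1 X27.17 Y4.18
G1 X3.48 Y4.18
G1 X3.48 Y25.64
G1 X0.00 Y25.64
G1 X0.00 Y0.00
; layer 5
G0 Z17.75
G0 X0.00 Y0.00
G1 X27.17 Y0.00
G1 X27.17 Y4.18
G1 X3.48 Y4.18
G1 X3.48 Y25.64
G1 X0.00 Y25.64
G1 X0.00 Y0.00
M2 ; end

The solid is an L-shaped prism: outer 27.2 × 25.6 mm, arm thicknesses ≈ 4.18 mm (horizontal) and 3.48 mm (vertical), extruded 17.8 mm in z. Slicing at Δz = 3.55 mm — 5 equal slices spanning the solid's height, so layer i sits at z = i·h/5 — gives 5 non-empty perimeters. Each is a 6-segment closed polygon; G0 lifts to the layer z and rapids to the start vertex, then G1 traces the edges.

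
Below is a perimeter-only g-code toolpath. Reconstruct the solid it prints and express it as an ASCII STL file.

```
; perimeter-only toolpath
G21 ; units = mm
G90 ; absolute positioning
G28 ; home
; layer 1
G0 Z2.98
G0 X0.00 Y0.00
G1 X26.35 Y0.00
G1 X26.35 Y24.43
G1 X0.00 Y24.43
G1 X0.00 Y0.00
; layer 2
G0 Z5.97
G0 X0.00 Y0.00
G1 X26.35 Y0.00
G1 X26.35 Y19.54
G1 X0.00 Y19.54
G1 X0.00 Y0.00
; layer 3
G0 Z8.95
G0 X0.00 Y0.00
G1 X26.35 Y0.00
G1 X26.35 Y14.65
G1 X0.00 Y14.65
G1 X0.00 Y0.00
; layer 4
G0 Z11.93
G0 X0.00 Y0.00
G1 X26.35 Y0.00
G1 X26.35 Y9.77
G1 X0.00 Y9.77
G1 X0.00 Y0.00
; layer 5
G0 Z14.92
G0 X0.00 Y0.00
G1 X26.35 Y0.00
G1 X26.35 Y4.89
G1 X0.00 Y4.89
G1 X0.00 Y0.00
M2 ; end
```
solid part
  facet normal 0.0000 0.0000 -1.0000
    outer loop
      vertex 26.35 29.31 0.00
      vertex 26.35 0.00 0.00
      vertex 0.00 0.00 0.00
    endloop
  endfacet
  facet normal 0.0000 0.0000 -1.0000
    outer loop
      vertex 0.00 29.31 0.00
      vertex 26.35 29.31 0.00
      vertex 0.00 0.00 0.00
    endloop
  endfacet
  facet normal 0.0000 -1.0000 0.0000
    outer loop
      vertex 0.00 0.00 0.00
      vertex 26.35 0.00 0.00
      vertex 26.35 0.00 17.90
    endloop
  endfacet
  facet normal 0.0000 -1.0000 0.0000
    outer loop
      vertex 0.00 0.00 0.00
      vertex 26.35 0.00 17.90
      vertex 0.00 0.00 17.90
    endloop
  endfacet
  facet normal 0.0000 0.5212 0.8534
    outer loop
      vertex 0.00 0.00 17.90
      vertex 26.35 0.00 17.90
      vertex 26.35 29.31 0.00
    endloop
  endfacet
  facet normal 0.0000 0.5212 0.8534
    outer loop
      vertex 0.00 0.00 17.90
      vertex 26.35 29.31 0.00
      vertex 0.00 29.31 0.00
    endloop
  endfacet
  facet normal -1.0000 0.0000 0.0000
    outer loop
      vertex 0.00 0.00 17.90
      vertex 0.00 29.31 0.00
      vertex 0.00 0.00 0.00
    endloop
  endfacet
  facet normal 1.0000 0.0000 0.0000
    outer loop
      vertex 26.35 0.00 0.00
      vertex 26.35 29.31 0.00
      vertex 26.35 0.00 17.90
    endloop
  endfacet
endsolid part

The G0 Z moves step by Δz≈2.98 mm. The G1 loops shrink linearly with z, so the solid tapers from its base footprint up to z≈17.9. Closing with a flat bottom cap and the tapered top and triangulating gives 8 facets — a wedge (ramp): 26.4 × 29.3 mm base, rising to 17.9 mm along the y=0 edge and sloping linearly to z=0 at y=29.3.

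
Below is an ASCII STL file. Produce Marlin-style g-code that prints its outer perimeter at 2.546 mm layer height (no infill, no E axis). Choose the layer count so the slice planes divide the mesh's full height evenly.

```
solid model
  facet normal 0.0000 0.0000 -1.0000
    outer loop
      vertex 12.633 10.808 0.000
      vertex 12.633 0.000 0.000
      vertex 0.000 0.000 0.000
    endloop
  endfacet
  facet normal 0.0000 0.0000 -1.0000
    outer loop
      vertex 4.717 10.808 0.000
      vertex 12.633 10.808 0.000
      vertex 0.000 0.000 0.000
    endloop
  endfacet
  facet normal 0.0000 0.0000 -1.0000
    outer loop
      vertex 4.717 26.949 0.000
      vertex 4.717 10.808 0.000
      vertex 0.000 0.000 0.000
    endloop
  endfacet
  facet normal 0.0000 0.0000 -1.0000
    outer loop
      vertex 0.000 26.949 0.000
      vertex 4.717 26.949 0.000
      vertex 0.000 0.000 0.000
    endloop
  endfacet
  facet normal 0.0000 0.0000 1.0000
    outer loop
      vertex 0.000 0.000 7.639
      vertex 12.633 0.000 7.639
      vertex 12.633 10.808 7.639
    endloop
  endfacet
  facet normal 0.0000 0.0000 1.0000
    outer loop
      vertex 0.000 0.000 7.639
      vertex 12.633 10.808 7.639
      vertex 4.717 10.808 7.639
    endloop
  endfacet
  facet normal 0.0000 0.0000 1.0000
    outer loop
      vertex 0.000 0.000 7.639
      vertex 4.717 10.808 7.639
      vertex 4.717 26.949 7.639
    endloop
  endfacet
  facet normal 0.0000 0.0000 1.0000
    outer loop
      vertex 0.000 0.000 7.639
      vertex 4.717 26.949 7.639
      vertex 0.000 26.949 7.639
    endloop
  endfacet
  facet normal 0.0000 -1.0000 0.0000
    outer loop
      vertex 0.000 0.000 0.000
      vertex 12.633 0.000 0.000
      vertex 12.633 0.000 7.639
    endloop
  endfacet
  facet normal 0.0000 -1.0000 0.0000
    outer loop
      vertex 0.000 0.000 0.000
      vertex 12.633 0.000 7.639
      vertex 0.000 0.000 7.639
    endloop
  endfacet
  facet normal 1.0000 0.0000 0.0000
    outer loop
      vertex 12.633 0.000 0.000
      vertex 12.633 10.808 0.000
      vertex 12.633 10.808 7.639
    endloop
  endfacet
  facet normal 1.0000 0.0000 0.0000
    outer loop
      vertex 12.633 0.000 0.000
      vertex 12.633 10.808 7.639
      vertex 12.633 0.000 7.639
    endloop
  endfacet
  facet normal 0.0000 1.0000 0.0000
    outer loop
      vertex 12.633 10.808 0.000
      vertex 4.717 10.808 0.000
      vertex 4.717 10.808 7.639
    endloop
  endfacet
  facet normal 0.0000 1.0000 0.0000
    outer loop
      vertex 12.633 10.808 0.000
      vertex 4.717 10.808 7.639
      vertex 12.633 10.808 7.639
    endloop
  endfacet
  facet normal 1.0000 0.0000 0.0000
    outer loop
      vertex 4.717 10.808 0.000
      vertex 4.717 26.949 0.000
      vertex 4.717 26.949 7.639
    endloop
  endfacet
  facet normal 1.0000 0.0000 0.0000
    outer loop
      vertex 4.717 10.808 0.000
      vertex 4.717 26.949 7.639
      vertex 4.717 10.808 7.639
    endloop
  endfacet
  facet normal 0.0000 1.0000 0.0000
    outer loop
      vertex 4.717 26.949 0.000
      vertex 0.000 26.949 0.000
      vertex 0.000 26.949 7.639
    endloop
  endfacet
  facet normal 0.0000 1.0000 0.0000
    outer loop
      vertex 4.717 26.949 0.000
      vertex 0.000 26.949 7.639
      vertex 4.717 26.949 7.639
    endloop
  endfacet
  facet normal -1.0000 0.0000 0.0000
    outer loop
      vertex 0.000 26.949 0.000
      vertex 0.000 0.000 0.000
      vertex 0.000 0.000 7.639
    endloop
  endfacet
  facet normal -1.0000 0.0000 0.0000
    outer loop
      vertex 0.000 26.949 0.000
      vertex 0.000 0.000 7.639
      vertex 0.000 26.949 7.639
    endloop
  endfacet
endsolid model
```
; perimeter-only toolpath
G21 ; units = mm
G90 ; absolute positioning
G28 ; home
; layer 1
G0 Z2.546
G0 X0.000 Y0.000
G1 X12.633 Y0.000
G1 X12.633 Y10.808
G1 X4.717 Y10.808
G1 X4.717 Y26.949
G1 X0.000 Y26.949
G1 X0.000 Y0.000
; layer 2
G0 Z5.093
G0 X0.000 Y0.000
G1 X12.633 Y0.000
G1 X12.633 Y10.808
G1 X4.717 Y10.808
G1 X4.717 Y26.949
G1 X0.000 Y26.949
G1 X0.000 Y0.000
; layer 3
G0 Z7.639
G0 X0.000 Y0.000
G1 X12.633 Y0.000
G1 X12.633 Y10.808
G1 X4.717 Y10.808
G1 X4.717 Y26.949
G1 X0.000 Y26.949
G1 X0.000 Y0.000
M2 ; end

The solid is an L-shaped prism: outer 12.6 × 26.9 mm, arm thicknesses ≈ 10.8 mm (horizontal) and 4.72 mm (vertical), extruded 7.64 mm in z. Slicing at Δz = 2.546 mm — 3 equal slices spanning the solid's height, so layer i sits at z = i·h/3 — gives 3 non-empty perimeters. Each is a 6-segment closed polygon; G0 lifts to the layer z and rapids to the start vertex, then G1 traces the edges.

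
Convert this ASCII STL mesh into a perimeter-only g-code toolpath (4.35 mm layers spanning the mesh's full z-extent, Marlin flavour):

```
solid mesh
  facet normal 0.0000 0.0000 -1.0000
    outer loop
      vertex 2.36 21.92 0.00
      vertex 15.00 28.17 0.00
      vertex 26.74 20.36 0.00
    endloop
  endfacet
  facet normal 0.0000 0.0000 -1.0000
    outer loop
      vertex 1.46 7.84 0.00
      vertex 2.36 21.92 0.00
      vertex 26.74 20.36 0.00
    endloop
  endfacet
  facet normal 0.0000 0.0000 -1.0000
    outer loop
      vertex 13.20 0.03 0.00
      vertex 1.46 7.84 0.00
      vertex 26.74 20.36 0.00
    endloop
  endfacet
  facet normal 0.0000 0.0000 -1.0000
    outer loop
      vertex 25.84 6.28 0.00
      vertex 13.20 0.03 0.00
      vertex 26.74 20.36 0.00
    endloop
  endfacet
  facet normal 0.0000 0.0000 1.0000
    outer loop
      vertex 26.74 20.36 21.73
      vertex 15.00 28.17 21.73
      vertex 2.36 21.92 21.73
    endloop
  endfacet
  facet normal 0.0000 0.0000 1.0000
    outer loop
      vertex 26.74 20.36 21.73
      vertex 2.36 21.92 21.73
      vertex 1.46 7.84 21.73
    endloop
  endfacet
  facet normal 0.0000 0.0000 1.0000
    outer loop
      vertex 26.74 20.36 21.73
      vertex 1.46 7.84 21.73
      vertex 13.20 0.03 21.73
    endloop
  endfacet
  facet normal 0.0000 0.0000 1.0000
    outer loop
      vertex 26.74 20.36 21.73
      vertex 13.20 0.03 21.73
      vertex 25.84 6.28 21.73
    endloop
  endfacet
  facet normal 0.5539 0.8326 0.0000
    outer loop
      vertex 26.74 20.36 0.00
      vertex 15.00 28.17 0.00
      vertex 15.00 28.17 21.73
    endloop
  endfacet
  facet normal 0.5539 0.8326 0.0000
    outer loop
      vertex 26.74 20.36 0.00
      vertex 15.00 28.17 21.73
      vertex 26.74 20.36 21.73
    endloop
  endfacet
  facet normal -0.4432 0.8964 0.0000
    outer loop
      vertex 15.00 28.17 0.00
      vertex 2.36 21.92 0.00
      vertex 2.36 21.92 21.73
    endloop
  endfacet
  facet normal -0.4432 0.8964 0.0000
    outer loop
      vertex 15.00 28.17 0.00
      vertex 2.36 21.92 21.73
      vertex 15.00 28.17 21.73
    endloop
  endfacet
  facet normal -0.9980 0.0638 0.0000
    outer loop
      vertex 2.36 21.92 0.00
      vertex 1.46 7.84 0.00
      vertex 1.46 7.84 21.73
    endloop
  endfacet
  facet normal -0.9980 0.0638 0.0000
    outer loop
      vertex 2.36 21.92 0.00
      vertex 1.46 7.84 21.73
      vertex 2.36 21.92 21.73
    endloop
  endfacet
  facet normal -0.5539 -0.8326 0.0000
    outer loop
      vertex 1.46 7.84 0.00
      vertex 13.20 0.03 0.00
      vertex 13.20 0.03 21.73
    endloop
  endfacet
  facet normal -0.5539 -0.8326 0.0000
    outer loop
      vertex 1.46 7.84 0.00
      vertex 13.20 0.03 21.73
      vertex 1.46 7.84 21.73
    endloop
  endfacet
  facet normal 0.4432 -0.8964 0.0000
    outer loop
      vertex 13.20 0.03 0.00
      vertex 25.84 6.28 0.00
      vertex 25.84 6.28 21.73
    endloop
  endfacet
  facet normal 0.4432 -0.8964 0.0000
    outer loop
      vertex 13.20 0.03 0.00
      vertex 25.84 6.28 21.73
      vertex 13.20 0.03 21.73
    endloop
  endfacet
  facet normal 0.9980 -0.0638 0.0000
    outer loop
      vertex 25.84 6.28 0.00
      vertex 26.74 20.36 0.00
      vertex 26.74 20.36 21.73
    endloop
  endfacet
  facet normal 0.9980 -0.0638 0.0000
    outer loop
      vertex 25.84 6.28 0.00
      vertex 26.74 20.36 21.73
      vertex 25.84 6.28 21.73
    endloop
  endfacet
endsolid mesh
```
; perimeter-only toolpath
G21 ; units = mm
G90 ; absolute positioning
G28 ; home
; layer 1
G0 Z4.35
G0 X26.74 Y20.36
G1 X15.00 Y28.17
G1 X2.36 Y21.92
G1 X1.46 Y7.84
G1 X13.20 Y0.03
G1 X25.84 Y6.28
G1 X26.74 Y20.36
; layer 2
G0 Z8.69
G0 X26.74 Y20.36
G1 X15.00 Y28.17
G1 X2.36 Y21.92
G1 X1.46 Y7.84
G1 X13.20 Y0.03
G1 X25.84 Y6.28
G1 X26.74 Y20.36
; layer 3
G0 Z13.04
G0 X26.74 Y20.36
G1 X15.00 Y28.17
G1 X2.36 Y21.92
G1 X1.46 Y7.84
G1 X13.20 Y0.03
G1 X25.84 Y6.28
G1 X26.74 Y20.36
; layer 4
G0 Z17.38
G0 X26.74 Y20.36
G1 X15.00 Y28.17
G1 X2.36 Y21.92
G1 X1.46 Y7.84
G1 X13.20 Y0.03
G1 X25.84 Y6.28
G1 X26.74 Y20.36
; layer 5
G0 Z21.73
G0 X26.74 Y20.36
G1 X15.00 Y28.17
G1 X2.36 Y21.92
G1 X1.46 Y7.84
G1 X13.20 Y0.03
G1 X25.84 Y6.28
G1 X26.74 Y20.36
M2 ; end

The solid is a regular 6-sided prism (a cylinder approximated with 6 flat sides), circumscribed radius ≈ 14.1 mm, height ≈ 21.7 mm. Slicing at Δz = 4.35 mm — 5 equal slices spanning the solid's height, so layer i sits at z = i·h/5 — gives 5 non-empty perimeters. Each is a 6-segment closed polygon; G0 lifts to the layer z and rapids to the start vertex, then G1 traces the edges.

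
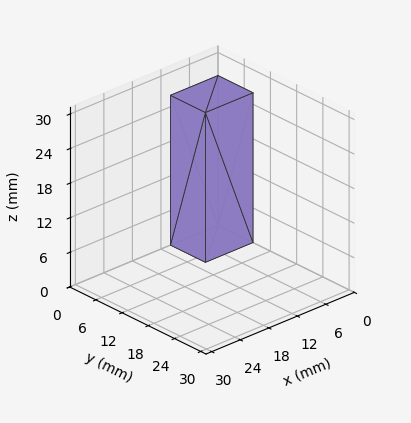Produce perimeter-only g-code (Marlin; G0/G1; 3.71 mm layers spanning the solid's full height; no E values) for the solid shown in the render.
Reading the render: the shape is a rectangular box, roughly 10 × 8 mm footprint and 26 mm tall (dimensions read to the nearest mm from the axis ticks). For the g-code, the solid's height is divided into equal slices at the stated Δz and each level perimeter traced with G1 moves after a G0 lift.

; perimeter-only toolpath
G21 ; units = mm
G90 ; absolute positioning
G28 ; home
; layer 1
G0 Z3.71
G0 X0.00 Y0.00
G1 X10.00 Y0.00
G1 X10.00 Y8.00
G1 X0.00 Y8.00
G1 X0.00 Y0.00
; layer 2
G0 Z7.43
G0 X0.00 Y0.00
G1 X10.00 Y0.00
G1 X10.00 Y8.00
G1 X0.00 Y8.00
G1 X0.00 Y0.00
; layer 3
G0 Z11.14
G0 X0.00 Y0.00
G1 X10.00 Y0.00
G1 X10.00 Y8.00
G1 X0.00 Y8.00
G1 X0.00 Y0.00
; layer 4
G0 Z14.86
G0 X0.00 Y0.00
G1 X10.00 Y0.00
G1 X10.00 Y8.00
G1 X0.00 Y8.00
G1 X0.00 Y0.00
; layer 5
G0 Z18.57
G0 X0.00 Y0.00
G1 X10.00 Y0.00
G1 X10.00 Y8.00
G1 X0.00 Y8.00
G1 X0.00 Y0.00
; layer 6
G0 Z22.29
G0 X0.00 Y0.00
G1 X10.00 Y0.00
G1 X10.00 Y8.00
G1 X0.00 Y8.00
G1 X0.00 Y0.00
; layer 7
G0 Z26.00
G0 X0.00 Y0.00
G1 X10.00 Y0.00
G1 X10.00 Y8.00
G1 X0.00 Y8.00
G1 X0.00 Y0.00
M2 ; end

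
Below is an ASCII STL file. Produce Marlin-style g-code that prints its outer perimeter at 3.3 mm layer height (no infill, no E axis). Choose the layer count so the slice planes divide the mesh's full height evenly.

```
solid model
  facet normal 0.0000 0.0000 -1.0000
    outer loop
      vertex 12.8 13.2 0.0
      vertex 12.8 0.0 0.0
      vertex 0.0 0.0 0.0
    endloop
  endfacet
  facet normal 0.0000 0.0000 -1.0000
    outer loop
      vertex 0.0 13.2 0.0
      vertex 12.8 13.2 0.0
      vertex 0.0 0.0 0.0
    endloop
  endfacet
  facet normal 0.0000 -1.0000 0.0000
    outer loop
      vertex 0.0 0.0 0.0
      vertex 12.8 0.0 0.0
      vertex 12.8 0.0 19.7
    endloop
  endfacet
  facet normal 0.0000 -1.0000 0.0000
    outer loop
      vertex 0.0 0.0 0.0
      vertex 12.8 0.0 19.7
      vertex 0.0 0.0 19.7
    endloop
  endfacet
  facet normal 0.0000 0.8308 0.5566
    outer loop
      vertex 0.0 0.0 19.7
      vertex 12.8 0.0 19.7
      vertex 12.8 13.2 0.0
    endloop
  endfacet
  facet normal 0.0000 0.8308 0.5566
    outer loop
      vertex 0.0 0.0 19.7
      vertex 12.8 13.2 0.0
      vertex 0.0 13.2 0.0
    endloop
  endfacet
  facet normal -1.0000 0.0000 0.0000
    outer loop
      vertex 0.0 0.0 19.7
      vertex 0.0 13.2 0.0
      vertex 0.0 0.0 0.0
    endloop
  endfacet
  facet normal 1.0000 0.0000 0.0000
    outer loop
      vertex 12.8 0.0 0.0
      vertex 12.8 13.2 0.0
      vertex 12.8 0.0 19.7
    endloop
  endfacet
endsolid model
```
; perimeter-only toolpath
G21 ; units = mm
G90 ; absolute positioning
G28 ; home
; layer 1
G0 Z3.3
G0 X0.0 Y0.0
G1 X12.8 Y0.0
G1 X12.8 Y11.0
G1 X0.0 Y11.0
G1 X0.0 Y0.0
; layer 2
G0 Z6.6
G0 X0.0 Y0.0
G1 X12.8 Y0.0
G1 X12.8 Y8.8
G1 X0.0 Y8.8
G1 X0.0 Y0.0
; layer 3
G0 Z9.8
G0 X0.0 Y0.0
G1 X12.8 Y0.0
G1 X12.8 Y6.6
G1 X0.0 Y6.6
G1 X0.0 Y0.0
; layer 4
G0 Z13.1
G0 X0.0 Y0.0
G1 X12.8 Y0.0
G1 X12.8 Y4.4
G1 X0.0 Y4.4
G1 X0.0 Y0.0
; layer 5
G0 Z16.4
G0 X0.0 Y0.0
G1 X12.8 Y0.0
G1 X12.8 Y2.2
G1 X0.0 Y2.2
G1 X0.0 Y0.0
M2 ; end

The solid is a wedge (ramp): 12.8 × 13.2 mm base, rising to 19.7 mm along the y=0 edge and sloping linearly to z=0 at y=13.2. Slicing at Δz = 3.3 mm — 6 equal slices spanning the solid's height, so layer i sits at z = i·h/6 — gives 5 non-empty perimeters. Each is a 4-segment closed polygon; G0 lifts to the layer z and rapids to the start vertex, then G1 traces the edges. The cross-section shrinks linearly with z (the slice at the apex is degenerate and omitted).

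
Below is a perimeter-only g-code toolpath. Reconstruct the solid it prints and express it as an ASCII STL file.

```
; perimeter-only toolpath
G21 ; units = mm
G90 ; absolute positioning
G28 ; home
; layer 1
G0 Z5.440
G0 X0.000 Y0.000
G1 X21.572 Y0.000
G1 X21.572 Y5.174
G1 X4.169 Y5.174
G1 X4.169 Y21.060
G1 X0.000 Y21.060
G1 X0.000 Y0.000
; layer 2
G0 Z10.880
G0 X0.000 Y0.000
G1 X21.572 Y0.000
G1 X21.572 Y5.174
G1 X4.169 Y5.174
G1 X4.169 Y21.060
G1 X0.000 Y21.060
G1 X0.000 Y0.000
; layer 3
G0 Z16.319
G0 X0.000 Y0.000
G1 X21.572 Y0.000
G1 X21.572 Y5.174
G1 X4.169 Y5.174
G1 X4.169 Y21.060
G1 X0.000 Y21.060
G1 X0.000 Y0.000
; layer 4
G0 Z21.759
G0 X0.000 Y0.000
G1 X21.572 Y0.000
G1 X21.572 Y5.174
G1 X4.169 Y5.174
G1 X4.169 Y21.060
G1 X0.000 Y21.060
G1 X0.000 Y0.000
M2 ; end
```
solid part
  facet normal 0.0000 0.0000 -1.0000
    outer loop
      vertex 21.572 5.174 0.000
      vertex 21.572 0.000 0.000
      vertex 0.000 0.000 0.000
    endloop
  endfacet
  facet normal 0.0000 0.0000 -1.0000
    outer loop
      vertex 4.169 5.174 0.000
      vertex 21.572 5.174 0.000
      vertex 0.000 0.000 0.000
    endloop
  endfacet
  facet normal 0.0000 0.0000 -1.0000
    outer loop
      vertex 4.169 21.060 0.000
      vertex 4.169 5.174 0.000
      vertex 0.000 0.000 0.000
    endloop
  endfacet
  facet normal 0.0000 0.0000 -1.0000
    outer loop
      vertex 0.000 21.060 0.000
      vertex 4.169 21.060 0.000
      vertex 0.000 0.000 0.000
    endloop
  endfacet
  facet normal 0.0000 0.0000 1.0000
    outer loop
      vertex 0.000 0.000 21.759
      vertex 21.572 0.000 21.759
      vertex 21.572 5.174 21.759
    endloop
  endfacet
  facet normal 0.0000 0.0000 1.0000
    outer loop
      vertex 0.000 0.000 21.759
      vertex 21.572 5.174 21.759
      vertex 4.169 5.174 21.759
    endloop
  endfacet
  facet normal 0.0000 0.0000 1.0000
    outer loop
      vertex 0.000 0.000 21.759
      vertex 4.169 5.174 21.759
      vertex 4.169 21.060 21.759
    endloop
  endfacet
  facet normal 0.0000 0.0000 1.0000
    outer loop
      vertex 0.000 0.000 21.759
      vertex 4.169 21.060 21.759
      vertex 0.000 21.060 21.759
    endloop
  endfacet
  facet normal 0.0000 -1.0000 0.0000
    outer loop
      vertex 0.000 0.000 0.000
      vertex 21.572 0.000 0.000
      vertex 21.572 0.000 21.759
    endloop
  endfacet
  facet normal 0.0000 -1.0000 0.0000
    outer loop
      vertex 0.000 0.000 0.000
      vertex 21.572 0.000 21.759
      vertex 0.000 0.000 21.759
    endloop
  endfacet
  facet normal 1.0000 0.0000 0.0000
    outer loop
      vertex 21.572 0.000 0.000
      vertex 21.572 5.174 0.000
      vertex 21.572 5.174 21.759
    endloop
  endfacet
  facet normal 1.0000 0.0000 0.0000
    outer loop
      vertex 21.572 0.000 0.000
      vertex 21.572 5.174 21.759
      vertex 21.572 0.000 21.759
    endloop
  endfacet
  facet normal 0.0000 1.0000 0.0000
    outer loop
      vertex 21.572 5.174 0.000
      vertex 4.169 5.174 0.000
      vertex 4.169 5.174 21.759
    endloop
  endfacet
  facet normal 0.0000 1.0000 0.0000
    outer loop
      vertex 21.572 5.174 0.000
      vertex 4.169 5.174 21.759
      vertex 21.572 5.174 21.759
    endloop
  endfacet
  facet normal 1.0000 0.0000 0.0000
    outer loop
      vertex 4.169 5.174 0.000
      vertex 4.169 21.060 0.000
      vertex 4.169 21.060 21.759
    endloop
  endfacet
  facet normal 1.0000 0.0000 0.0000
    outer loop
      vertex 4.169 5.174 0.000
      vertex 4.169 21.060 21.759
      vertex 4.169 5.174 21.759
    endloop
  endfacet
  facet normal 0.0000 1.0000 0.0000
    outer loop
      vertex 4.169 21.060 0.000
      vertex 0.000 21.060 0.000
      vertex 0.000 21.060 21.759
    endloop
  endfacet
  facet normal 0.0000 1.0000 0.0000
    outer loop
      vertex 4.169 21.060 0.000
      vertex 0.000 21.060 21.759
      vertex 4.169 21.060 21.759
    endloop
  endfacet
  facet normal -1.0000 0.0000 0.0000
    outer loop
      vertex 0.000 21.060 0.000
      vertex 0.000 0.000 0.000
      vertex 0.000 0.000 21.759
    endloop
  endfacet
  facet normal -1.0000 0.0000 0.0000
    outer loop
      vertex 0.000 21.060 0.000
      vertex 0.000 0.000 21.759
      vertex 0.000 21.060 21.759
    endloop
  endfacet
endsolid part

The G0 Z moves step by Δz≈5.440 mm. Every layer's G1 loop is the same polygon, so the solid is a straight extrusion of it from z=0 to z≈21.8. Closing with flat bottom and top caps and triangulating gives 20 facets — an L-shaped prism: outer 21.6 × 21.1 mm, arm thicknesses ≈ 5.17 mm (horizontal) and 4.17 mm (vertical), extruded 21.8 mm in z.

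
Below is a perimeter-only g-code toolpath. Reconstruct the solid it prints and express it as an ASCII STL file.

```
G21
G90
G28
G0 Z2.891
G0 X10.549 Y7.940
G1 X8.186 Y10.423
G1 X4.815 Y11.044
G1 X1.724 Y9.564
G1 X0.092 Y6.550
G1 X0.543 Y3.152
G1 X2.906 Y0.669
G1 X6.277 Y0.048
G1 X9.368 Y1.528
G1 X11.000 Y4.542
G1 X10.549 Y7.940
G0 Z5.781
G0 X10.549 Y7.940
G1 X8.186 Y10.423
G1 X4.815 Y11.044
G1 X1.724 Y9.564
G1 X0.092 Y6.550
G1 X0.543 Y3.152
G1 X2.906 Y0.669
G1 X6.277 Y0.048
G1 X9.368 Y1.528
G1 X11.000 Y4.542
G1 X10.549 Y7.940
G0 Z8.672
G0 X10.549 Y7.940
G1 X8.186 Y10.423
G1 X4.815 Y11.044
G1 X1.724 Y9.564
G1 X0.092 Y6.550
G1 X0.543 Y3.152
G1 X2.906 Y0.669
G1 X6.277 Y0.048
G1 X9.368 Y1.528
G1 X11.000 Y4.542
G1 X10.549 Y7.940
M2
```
solid part
  facet normal 0.0000 0.0000 -1.0000
    outer loop
      vertex 4.815 11.044 0.000
      vertex 8.186 10.423 0.000
      vertex 10.549 7.940 0.000
    endloop
  endfacet
  facet normal 0.0000 0.0000 -1.0000
    outer loop
      vertex 1.724 9.564 0.000
      vertex 4.815 11.044 0.000
      vertex 10.549 7.940 0.000
    endloop
  endfacet
  facet normal 0.0000 0.0000 -1.0000
    outer loop
      vertex 0.092 6.550 0.000
      vertex 1.724 9.564 0.000
      vertex 10.549 7.940 0.000
    endloop
  endfacet
  facet normal 0.0000 0.0000 -1.0000
    outer loop
      vertex 0.543 3.152 0.000
      vertex 0.092 6.550 0.000
      vertex 10.549 7.940 0.000
    endloop
  endfacet
  facet normal 0.0000 0.0000 -1.0000
    outer loop
      vertex 2.906 0.669 0.000
      vertex 0.543 3.152 0.000
      vertex 10.549 7.940 0.000
    endloop
  endfacet
  facet normal 0.0000 0.0000 -1.0000
    outer loop
      vertex 6.277 0.048 0.000
      vertex 2.906 0.669 0.000
      vertex 10.549 7.940 0.000
    endloop
  endfacet
  facet normal 0.0000 0.0000 -1.0000
    outer loop
      vertex 9.368 1.528 0.000
      vertex 6.277 0.048 0.000
      vertex 10.549 7.940 0.000
    endloop
  endfacet
  facet normal 0.0000 0.0000 -1.0000
    outer loop
      vertex 11.000 4.542 0.000
      vertex 9.368 1.528 0.000
      vertex 10.549 7.940 0.000
    endloop
  endfacet
  facet normal 0.0000 0.0000 1.0000
    outer loop
      vertex 10.549 7.940 8.672
      vertex 8.186 10.423 8.672
      vertex 4.815 11.044 8.672
    endloop
  endfacet
  facet normal 0.0000 0.0000 1.0000
    outer loop
      vertex 10.549 7.940 8.672
      vertex 4.815 11.044 8.672
      vertex 1.724 9.564 8.672
    endloop
  endfacet
  facet normal 0.0000 0.0000 1.0000
    outer loop
      vertex 10.549 7.940 8.672
      vertex 1.724 9.564 8.672
      vertex 0.092 6.550 8.672
    endloop
  endfacet
  facet normal 0.0000 0.0000 1.0000
    outer loop
      vertex 10.549 7.940 8.672
      vertex 0.092 6.550 8.672
      vertex 0.543 3.152 8.672
    endloop
  endfacet
  facet normal 0.0000 0.0000 1.0000
    outer loop
      vertex 10.549 7.940 8.672
      vertex 0.543 3.152 8.672
      vertex 2.906 0.669 8.672
    endloop
  endfacet
  facet normal 0.0000 0.0000 1.0000
    outer loop
      vertex 10.549 7.940 8.672
      vertex 2.906 0.669 8.672
      vertex 6.277 0.048 8.672
    endloop
  endfacet
  facet normal 0.0000 0.0000 1.0000
    outer loop
      vertex 10.549 7.940 8.672
      vertex 6.277 0.048 8.672
      vertex 9.368 1.528 8.672
    endloop
  endfacet
  facet normal 0.0000 0.0000 1.0000
    outer loop
      vertex 10.549 7.940 8.672
      vertex 9.368 1.528 8.672
      vertex 11.000 4.542 8.672
    endloop
  endfacet
  facet normal 0.7244 0.6894 0.0000
    outer loop
      vertex 10.549 7.940 0.000
      vertex 8.186 10.423 0.000
      vertex 8.186 10.423 8.672
    endloop
  endfacet
  facet normal 0.7244 0.6894 0.0000
    outer loop
      vertex 10.549 7.940 0.000
      vertex 8.186 10.423 8.672
      vertex 10.549 7.940 8.672
    endloop
  endfacet
  facet normal 0.1812 0.9835 0.0000
    outer loop
      vertex 8.186 10.423 0.000
      vertex 4.815 11.044 0.000
      vertex 4.815 11.044 8.672
    endloop
  endfacet
  facet normal 0.1812 0.9835 0.0000
    outer loop
      vertex 8.186 10.423 0.000
      vertex 4.815 11.044 8.672
      vertex 8.186 10.423 8.672
    endloop
  endfacet
  facet normal -0.4319 0.9019 0.0000
    outer loop
      vertex 4.815 11.044 0.000
      vertex 1.724 9.564 0.000
      vertex 1.724 9.564 8.672
    endloop
  endfacet
  facet normal -0.4319 0.9019 0.0000
    outer loop
      vertex 4.815 11.044 0.000
      vertex 1.724 9.564 8.672
      vertex 4.815 11.044 8.672
    endloop
  endfacet
  facet normal -0.8794 0.4762 0.0000
    outer loop
      vertex 1.724 9.564 0.000
      vertex 0.092 6.550 0.000
      vertex 0.092 6.550 8.672
    endloop
  endfacet
  facet normal -0.8794 0.4762 0.0000
    outer loop
      vertex 1.724 9.564 0.000
      vertex 0.092 6.550 8.672
      vertex 1.724 9.564 8.672
    endloop
  endfacet
  facet normal -0.9913 -0.1316 0.0000
    outer loop
      vertex 0.092 6.550 0.000
      vertex 0.543 3.152 0.000
      vertex 0.543 3.152 8.672
    endloop
  endfacet
  facet normal -0.9913 -0.1316 0.0000
    outer loop
      vertex 0.092 6.550 0.000
      vertex 0.543 3.152 8.672
      vertex 0.092 6.550 8.672
    endloop
  endfacet
  facet normal -0.7244 -0.6894 0.0000
    outer loop
      vertex 0.543 3.152 0.000
      vertex 2.906 0.669 0.000
      vertex 2.906 0.669 8.672
    endloop
  endfacet
  facet normal -0.7244 -0.6894 0.0000
    outer loop
      vertex 0.543 3.152 0.000
      vertex 2.906 0.669 8.672
      vertex 0.543 3.152 8.672
    endloop
  endfacet
  facet normal -0.1812 -0.9835 0.0000
    outer loop
      vertex 2.906 0.669 0.000
      vertex 6.277 0.048 0.000
      vertex 6.277 0.048 8.672
    endloop
  endfacet
  facet normal -0.1812 -0.9835 0.0000
    outer loop
      vertex 2.906 0.669 0.000
      vertex 6.277 0.048 8.672
      vertex 2.906 0.669 8.672
    endloop
  endfacet
  facet normal 0.4319 -0.9019 0.0000
    outer loop
      vertex 6.277 0.048 0.000
      vertex 9.368 1.528 0.000
      vertex 9.368 1.528 8.672
    endloop
  endfacet
  facet normal 0.4319 -0.9019 0.0000
    outer loop
      vertex 6.277 0.048 0.000
      vertex 9.368 1.528 8.672
      vertex 6.277 0.048 8.672
    endloop
  endfacet
  facet normal 0.8794 -0.4762 0.0000
    outer loop
      vertex 9.368 1.528 0.000
      vertex 11.000 4.542 0.000
      vertex 11.000 4.542 8.672
    endloop
  endfacet
  facet normal 0.8794 -0.4762 0.0000
    outer loop
      vertex 9.368 1.528 0.000
      vertex 11.000 4.542 8.672
      vertex 9.368 1.528 8.672
    endloop
  endfacet
  facet normal 0.9913 0.1316 0.0000
    outer loop
      vertex 11.000 4.542 0.000
      vertex 10.549 7.940 0.000
      vertex 10.549 7.940 8.672
    endloop
  endfacet
  facet normal 0.9913 0.1316 0.0000
    outer loop
      vertex 11.000 4.542 0.000
      vertex 10.549 7.940 8.672
      vertex 11.000 4.542 8.672
    endloop
  endfacet
endsolid part

The G0 Z moves step by Δz≈2.891 mm. Every layer's G1 loop is the same polygon, so the solid is a straight extrusion of it from z=0 to z≈8.67. Closing with flat bottom and top caps and triangulating gives 36 facets — a regular 10-sided prism (a cylinder approximated with 10 flat sides), circumscribed radius ≈ 5.55 mm, height ≈ 8.67 mm.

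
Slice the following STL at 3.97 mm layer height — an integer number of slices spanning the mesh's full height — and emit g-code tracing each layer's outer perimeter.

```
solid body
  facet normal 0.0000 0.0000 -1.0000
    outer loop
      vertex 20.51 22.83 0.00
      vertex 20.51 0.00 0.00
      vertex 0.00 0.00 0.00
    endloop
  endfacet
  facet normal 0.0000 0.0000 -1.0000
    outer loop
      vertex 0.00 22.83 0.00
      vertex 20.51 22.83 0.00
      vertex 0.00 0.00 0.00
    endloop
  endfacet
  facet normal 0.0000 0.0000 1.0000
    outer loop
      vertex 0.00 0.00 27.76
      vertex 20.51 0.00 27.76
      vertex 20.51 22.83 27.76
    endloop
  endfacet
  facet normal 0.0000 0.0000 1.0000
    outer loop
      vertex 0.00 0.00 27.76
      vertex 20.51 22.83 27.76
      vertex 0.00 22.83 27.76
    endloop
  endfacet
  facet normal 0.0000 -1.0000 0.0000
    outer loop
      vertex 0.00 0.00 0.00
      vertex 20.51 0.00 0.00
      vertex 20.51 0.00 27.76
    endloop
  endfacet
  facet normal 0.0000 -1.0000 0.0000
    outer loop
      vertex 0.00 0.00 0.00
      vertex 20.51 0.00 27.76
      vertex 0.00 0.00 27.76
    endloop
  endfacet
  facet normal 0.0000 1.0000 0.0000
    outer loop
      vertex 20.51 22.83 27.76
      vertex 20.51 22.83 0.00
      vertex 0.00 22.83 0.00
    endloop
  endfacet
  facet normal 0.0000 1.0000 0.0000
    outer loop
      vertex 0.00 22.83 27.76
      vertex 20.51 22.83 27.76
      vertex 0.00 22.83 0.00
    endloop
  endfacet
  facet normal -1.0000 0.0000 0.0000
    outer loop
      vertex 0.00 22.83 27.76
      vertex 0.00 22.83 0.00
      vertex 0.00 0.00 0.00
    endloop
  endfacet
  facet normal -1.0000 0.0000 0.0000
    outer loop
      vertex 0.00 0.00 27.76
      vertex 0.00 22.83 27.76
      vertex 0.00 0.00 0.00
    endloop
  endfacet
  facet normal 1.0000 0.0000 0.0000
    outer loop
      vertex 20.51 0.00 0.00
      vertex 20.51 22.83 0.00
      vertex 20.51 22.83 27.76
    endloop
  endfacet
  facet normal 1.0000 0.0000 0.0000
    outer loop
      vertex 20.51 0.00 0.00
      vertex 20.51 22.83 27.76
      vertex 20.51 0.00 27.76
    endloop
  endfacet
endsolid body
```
; perimeter-only toolpath
G21 ; units = mm
G90 ; absolute positioning
G28 ; home
; layer 1
G0 Z3.97
G0 X0.00 Y0.00
G1 X20.51 Y0.00
G1 X20.51 Y22.83
G1 X0.00 Y22.83
G1 X0.00 Y0.00
; layer 2
G0 Z7.93
G0 X0.00 Y0.00
G1 X20.51 Y0.00
G1 X20.51 Y22.83
G1 X0.00 Y22.83
G1 X0.00 Y0.00
; layer 3
G0 Z11.90
G0 X0.00 Y0.00
G1 X20.51 Y0.00
G1 X20.51 Y22.83
G1 X0.00 Y22.83
G1 X0.00 Y0.00
; layer 4
G0 Z15.86
G0 X0.00 Y0.00
G1 X20.51 Y0.00
G1 X20.51 Y22.83
G1 X0.00 Y22.83
G1 X0.00 Y0.00
; layer 5
G0 Z19.83
G0 X0.00 Y0.00
G1 X20.51 Y0.00
G1 X20.51 Y22.83
G1 X0.00 Y22.83
G1 X0.00 Y0.00
; layer 6
G0 Z23.79
G0 X0.00 Y0.00
G1 X20.51 Y0.00
G1 X20.51 Y22.83
G1 X0.00 Y22.83
G1 X0.00 Y0.00
; layer 7
G0 Z27.76
G0 X0.00 Y0.00
G1 X20.51 Y0.00
G1 X20.51 Y22.83
G1 X0.00 Y22.83
G1 X0.00 Y0.00
M2 ; end

The solid is a rectangular box, roughly 20.5 × 22.8 mm footprint and 27.8 mm tall. Slicing at Δz = 3.97 mm — 7 equal slices spanning the solid's height, so layer i sits at z = i·h/7 — gives 7 non-empty perimeters. Each is a 4-segment closed polygon; G0 lifts to the layer z and rapids to the start vertex, then G1 traces the edges.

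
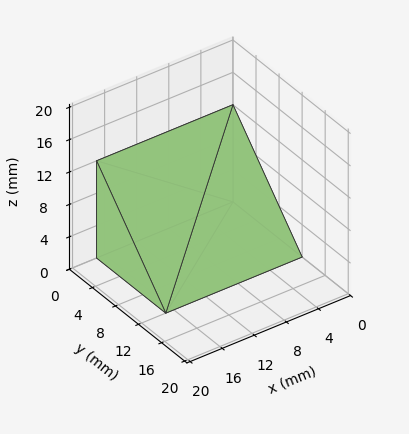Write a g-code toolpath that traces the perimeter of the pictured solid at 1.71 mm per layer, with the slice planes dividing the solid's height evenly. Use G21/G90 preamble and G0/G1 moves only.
Reading the render: the shape is a wedge (ramp): 17 × 12 mm base, rising to 12 mm along the y=0 edge and sloping linearly to z=0 at y=12 (dimensions read to the nearest mm from the axis ticks). For the g-code, the solid's height is divided into equal slices at the stated Δz and each level perimeter traced with G1 moves after a G0 lift.

; perimeter-only toolpath
G21 ; units = mm
G90 ; absolute positioning
G28 ; home
; layer 1
G0 Z1.71
G0 X0.00 Y0.00
G1 X17.00 Y0.00
G1 X17.00 Y10.29
G1 X0.00 Y10.29
G1 X0.00 Y0.00
; layer 2
G0 Z3.43
G0 X0.00 Y0.00
G1 X17.00 Y0.00
G1 X17.00 Y8.57
G1 X0.00 Y8.57
G1 X0.00 Y0.00
; layer 3
G0 Z5.14
G0 X0.00 Y0.00
G1 X17.00 Y0.00
G1 X17.00 Y6.86
G1 X0.00 Y6.86
G1 X0.00 Y0.00
; layer 4
G0 Z6.86
G0 X0.00 Y0.00
G1 X17.00 Y0.00
G1 X17.00 Y5.14
G1 X0.00 Y5.14
G1 X0.00 Y0.00
; layer 5
G0 Z8.57
G0 X0.00 Y0.00
G1 X17.00 Y0.00
G1 X17.00 Y3.43
G1 X0.00 Y3.43
G1 X0.00 Y0.00
; layer 6
G0 Z10.29
G0 X0.00 Y0.00
G1 X17.00 Y0.00
G1 X17.00 Y1.71
G1 X0.00 Y1.71
G1 X0.00 Y0.00
M2 ; end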